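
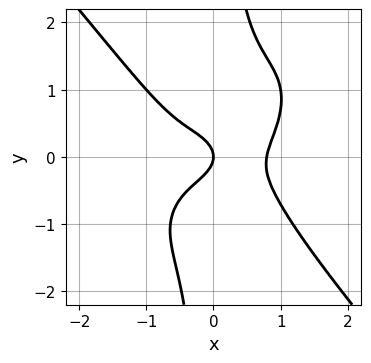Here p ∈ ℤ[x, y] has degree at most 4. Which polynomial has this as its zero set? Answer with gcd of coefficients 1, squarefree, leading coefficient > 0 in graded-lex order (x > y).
1. Degree: a generic line meets the curve in up to 4 points, so deg p = 4.
2. From the axis intercepts and sections: it meets the y-axis at y = 0 (among the integer gridlines); it meets the x-axis at x = 0 (among the integer gridlines).
3. Assembling these constraints gives the stated polynomial.

2*x^4 - x^3*y + 2*x*y^3 - 2*y^2 - x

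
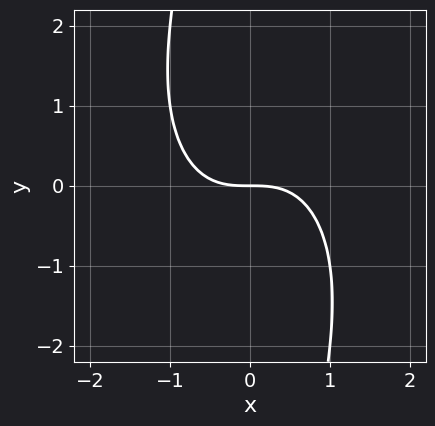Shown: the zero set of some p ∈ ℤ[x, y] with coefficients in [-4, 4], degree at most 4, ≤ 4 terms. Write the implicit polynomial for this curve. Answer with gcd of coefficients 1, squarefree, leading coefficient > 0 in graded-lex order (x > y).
2*x^3 + x*y^2 + 3*y

Degree: no degree-2 curve has this shape, so deg p = 3.
Checking where it meets the axes: it meets the y-axis at y = 0 (among the integer gridlines); one x-axis crossing is at x = 0.
Assembling these constraints gives the stated polynomial.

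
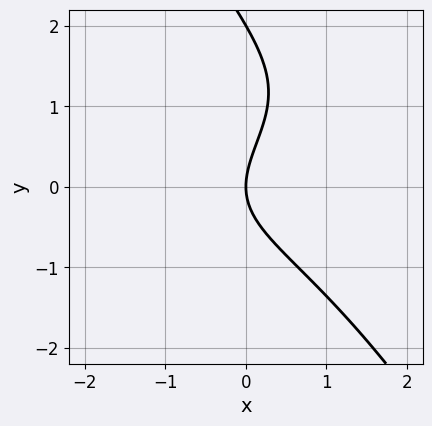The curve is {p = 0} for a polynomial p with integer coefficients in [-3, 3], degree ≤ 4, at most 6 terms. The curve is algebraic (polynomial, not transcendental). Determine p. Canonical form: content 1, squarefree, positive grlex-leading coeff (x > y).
(a) Degree: no degree-2 curve has this shape, so deg p = 3.
(b) From the axis intercepts and sections: the y-axis gridline crossings are at y ∈ {0, 2}; it crosses the x-axis at the gridline x = 0.
(c) Putting this together gives p.

x^2*y - x*y^2 - y^3 + 2*y^2 - 3*x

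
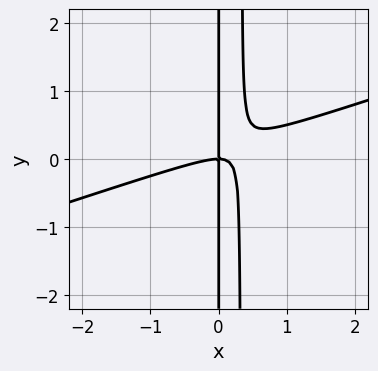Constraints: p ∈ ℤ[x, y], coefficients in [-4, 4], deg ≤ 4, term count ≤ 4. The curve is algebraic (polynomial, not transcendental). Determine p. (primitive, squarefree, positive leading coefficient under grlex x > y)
x^3 - 3*x^2*y + x*y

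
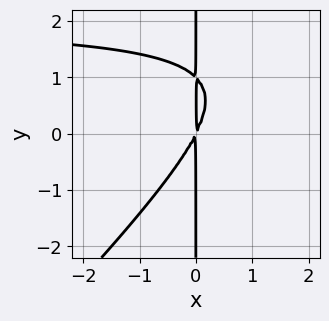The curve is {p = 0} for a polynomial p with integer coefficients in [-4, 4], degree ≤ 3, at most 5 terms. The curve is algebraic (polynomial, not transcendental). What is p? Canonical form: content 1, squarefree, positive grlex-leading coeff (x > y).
x^2*y - x*y^2 - 2*x^2 + x*y

(a) The degree is 3 — no degree-2 curve has this shape.
(b) Against the integer gridlines: every point of the y-axis in the box is on the curve.
(c) Matching integer coefficients to the picture gives p.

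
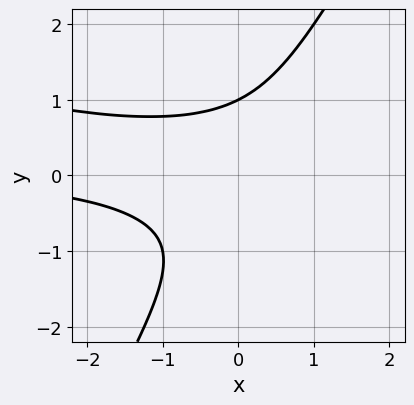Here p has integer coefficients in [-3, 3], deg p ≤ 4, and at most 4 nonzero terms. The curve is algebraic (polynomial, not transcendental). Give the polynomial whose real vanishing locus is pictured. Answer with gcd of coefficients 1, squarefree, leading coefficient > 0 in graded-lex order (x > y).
1. deg p = 3.
2. From the axis intercepts and sections: it meets the y-axis at y = 1 (among the integer gridlines); no x-intercept at any integer in the box.
3. Solving for integer coefficients yields p as stated.

x^2*y + 3*x*y^2 - 2*y^3 + 2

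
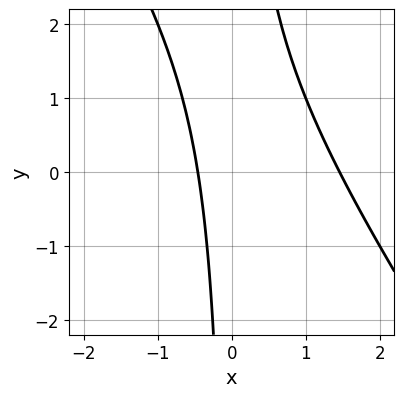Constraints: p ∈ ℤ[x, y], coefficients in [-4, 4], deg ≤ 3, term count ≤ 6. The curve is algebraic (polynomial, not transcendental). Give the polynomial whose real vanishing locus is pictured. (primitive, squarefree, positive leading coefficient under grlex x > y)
1. Degree: the shape is more complex than any degree-1 curve, so deg p = 2.
2. Reading off the gridlines: no y-intercept at any integer in the box.
3. Assembling these constraints gives the stated polynomial.

3*x^2 + 2*x*y - 3*x - 2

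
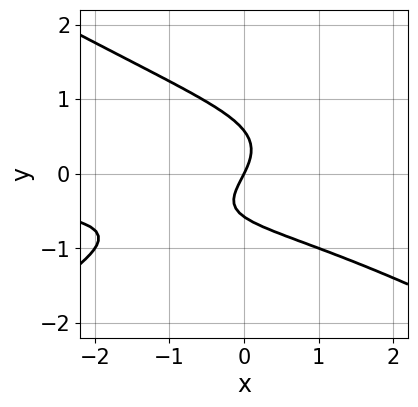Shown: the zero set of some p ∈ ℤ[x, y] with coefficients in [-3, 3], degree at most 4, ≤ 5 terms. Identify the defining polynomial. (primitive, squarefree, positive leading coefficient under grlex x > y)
x^2*y - 3*y^3 - x*y - 2*x + y

1. deg p = 3. No degree-2 curve has this shape.
2. Against the integer gridlines: one y-axis crossing is at y = 0; it meets the x-axis at x = 0 (among the integer gridlines).
3. Matching integer coefficients to the picture gives p.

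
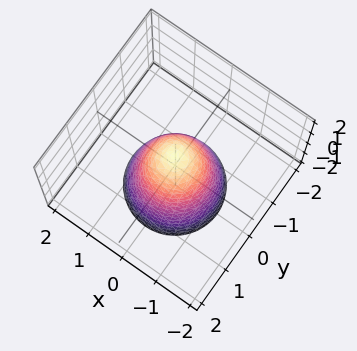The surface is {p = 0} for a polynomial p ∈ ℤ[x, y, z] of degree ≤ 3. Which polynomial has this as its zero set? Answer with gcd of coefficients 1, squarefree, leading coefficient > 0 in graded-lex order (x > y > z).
2*x^2 + 2*y^2 + z - 1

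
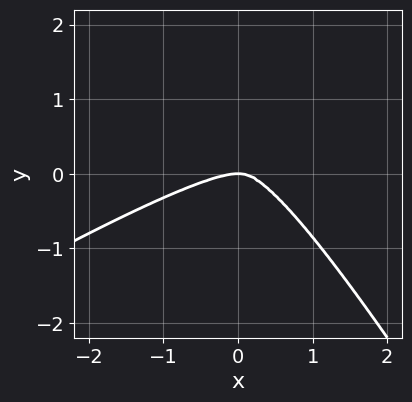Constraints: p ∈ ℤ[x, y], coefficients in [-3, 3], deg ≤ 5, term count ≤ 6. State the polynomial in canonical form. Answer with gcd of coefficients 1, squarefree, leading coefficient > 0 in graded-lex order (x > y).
x^4 - 2*x^3*y + x*y^3 + x^2*y + 2*y^3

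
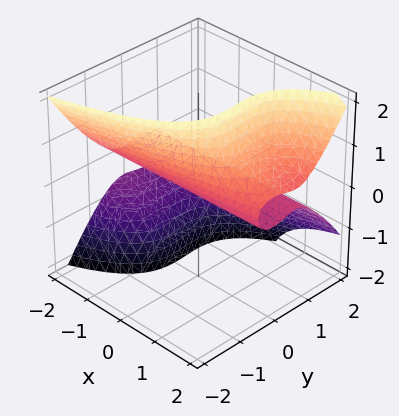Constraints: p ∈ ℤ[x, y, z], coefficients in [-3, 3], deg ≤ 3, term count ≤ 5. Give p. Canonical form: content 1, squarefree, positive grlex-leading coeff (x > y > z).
2*x*z^2 - 2*y^3 + 2*y^2 - 3*z

Degree: no degree-2 surface has this shape, so deg p = 3.
Observable constraints: the y-axis gridline crossings are at y ∈ {0, 1}; one z-axis crossing is at z = 0.
The integer polynomial consistent with all of this is the stated p. Check: (-2, 0, 0) on the x-axis lies on the surface, and p(-2, 0, 0) = 0. ✓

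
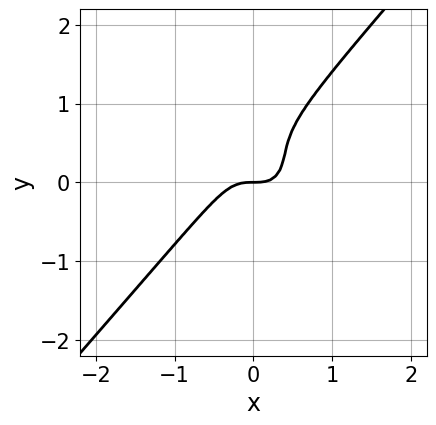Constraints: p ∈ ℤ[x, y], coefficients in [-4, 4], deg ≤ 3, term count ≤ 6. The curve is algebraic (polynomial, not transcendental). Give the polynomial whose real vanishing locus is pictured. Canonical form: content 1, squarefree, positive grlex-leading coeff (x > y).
3*x^3 - 2*y^3 + 2*y^2 - y

(a) Degree: a generic line meets the curve in up to 3 points, so deg p = 3.
(b) From the visible intercepts: one x-axis crossing is at x = 0; one y-axis crossing is at y = 0.
(c) Together with the visible shape, these determine p as stated.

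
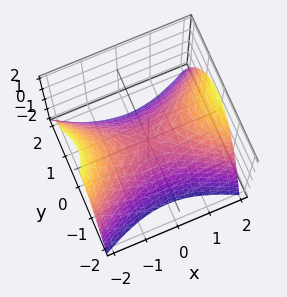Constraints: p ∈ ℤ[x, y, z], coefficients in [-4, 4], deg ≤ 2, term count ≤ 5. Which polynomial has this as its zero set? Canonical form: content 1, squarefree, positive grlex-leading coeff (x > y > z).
x^2 - 2*y^2 - 2*z

The degree is 2 — a hyperbolic paraboloid; a quadric.
Symmetries: it's symmetric under y → −y, forcing even powers of y; mirror symmetry x ↦ −x ⇒ only even powers of x.
Against the integer gridlines: it crosses the x-axis at the gridline x = 0; one y-axis crossing is at y = 0.
These observations pin down the coefficients.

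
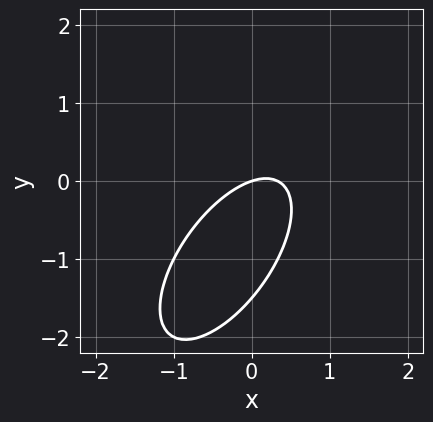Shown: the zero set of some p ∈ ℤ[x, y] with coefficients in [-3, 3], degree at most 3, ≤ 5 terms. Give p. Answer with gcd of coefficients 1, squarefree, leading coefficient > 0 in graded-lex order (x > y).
3*x^2 - 3*x*y + 2*y^2 - x + 3*y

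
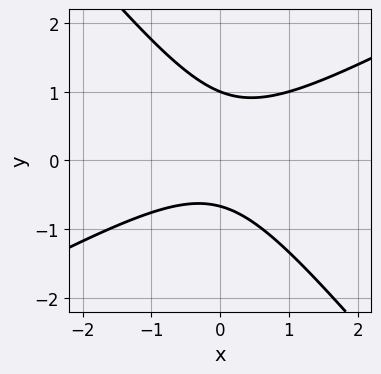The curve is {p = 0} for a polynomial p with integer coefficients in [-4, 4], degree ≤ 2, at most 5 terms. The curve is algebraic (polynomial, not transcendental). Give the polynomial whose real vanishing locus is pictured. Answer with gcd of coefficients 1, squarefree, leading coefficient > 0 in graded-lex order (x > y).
2*x^2 - 2*x*y - 3*y^2 + y + 2

1. deg p = 2. The shape is more complex than any degree-1 curve.
2. From the axis intercepts and sections: it meets the y-axis at y = 1 (among the integer gridlines); the curve avoids every integer x-axis point in the box.
3. Assembling these constraints gives the stated polynomial.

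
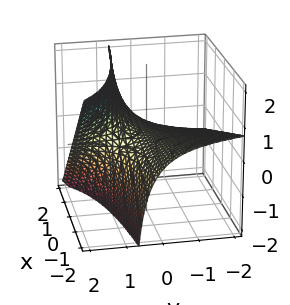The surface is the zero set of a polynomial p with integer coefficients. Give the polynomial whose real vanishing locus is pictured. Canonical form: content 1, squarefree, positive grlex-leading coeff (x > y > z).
x*y + 2*y*z - 2*z

Degree: a generic line meets the surface in up to 2 points, so deg p = 2.
Reading off the gridlines: the visible y-axis segment lies entirely on the surface; it meets the z-axis at z = 0 (among the integer gridlines); the visible x-axis segment lies entirely on the surface.
The integer polynomial consistent with all of this is the stated p.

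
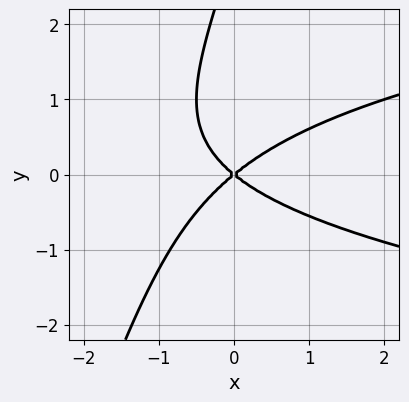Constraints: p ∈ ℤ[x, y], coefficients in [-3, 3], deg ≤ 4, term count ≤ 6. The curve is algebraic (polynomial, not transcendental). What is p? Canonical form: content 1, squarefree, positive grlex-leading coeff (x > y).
3*x*y^2 - y^3 - 2*x^2 + 3*y^2

The degree is 3 — a generic line meets the curve in up to 3 points.
From the axis intercepts and sections: one x-axis crossing is at x = 0; it crosses the y-axis at the gridline y = 0.
Together with the visible shape, these determine p as stated.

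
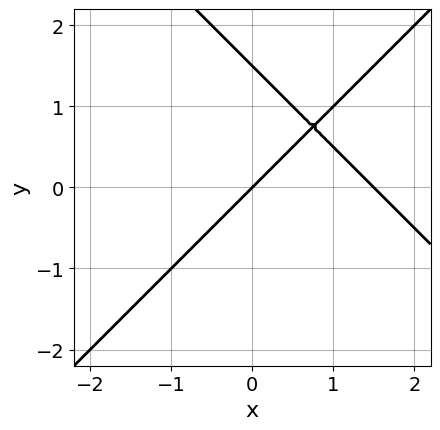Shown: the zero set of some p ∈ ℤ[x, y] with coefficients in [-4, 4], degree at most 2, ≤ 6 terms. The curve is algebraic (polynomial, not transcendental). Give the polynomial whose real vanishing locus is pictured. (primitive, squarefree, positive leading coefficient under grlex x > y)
2*x^2 - 2*y^2 - 3*x + 3*y

1. Degree: no degree-1 curve has this shape, so deg p = 2.
2. From the axis intercepts and sections: it meets the y-axis at y = 0 (among the integer gridlines); it crosses the x-axis at the gridline x = 0.
3. Together with the visible shape, these determine p as stated.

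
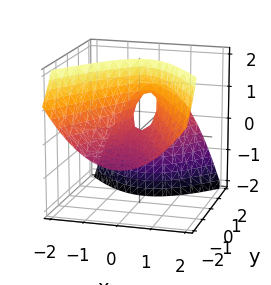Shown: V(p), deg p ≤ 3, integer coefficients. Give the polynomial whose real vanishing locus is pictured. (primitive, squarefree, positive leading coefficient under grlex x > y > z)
3*x^2 - y^2 + 3*y*z - 2*z

Degree: no degree-1 surface has this shape, so deg p = 2.
From the visible intercepts: it crosses the y-axis at the gridline y = 0; it meets the z-axis at z = 0 (among the integer gridlines).
These observations pin down the coefficients.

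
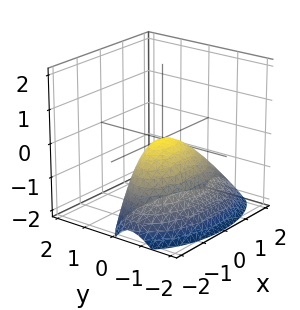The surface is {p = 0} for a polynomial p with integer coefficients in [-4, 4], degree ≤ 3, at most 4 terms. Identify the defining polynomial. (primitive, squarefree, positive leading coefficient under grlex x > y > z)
x^2 + 3*y^2 - 2*y*z + 2*z

1. Degree: no degree-1 surface has this shape, so deg p = 2.
2. Reading off the gridlines: one z-axis crossing is at z = 0; one x-axis crossing is at x = 0; one y-axis crossing is at y = 0.
3. Matching integer coefficients to the picture gives p.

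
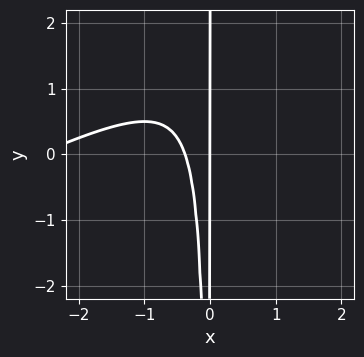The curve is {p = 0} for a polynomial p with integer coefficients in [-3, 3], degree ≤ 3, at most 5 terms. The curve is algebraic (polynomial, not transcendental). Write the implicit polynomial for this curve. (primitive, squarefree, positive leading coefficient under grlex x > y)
1. Degree: the shape is more complex than any degree-2 curve, so deg p = 3.
2. Checking where it meets the axes: every point of the y-axis in the box is on the curve; it crosses the x-axis at the gridline x = 0.
3. Assembling these constraints gives the stated polynomial.

x^3 - 2*x^2*y + 3*x^2 + x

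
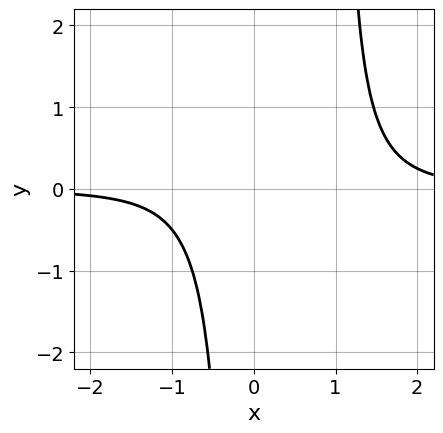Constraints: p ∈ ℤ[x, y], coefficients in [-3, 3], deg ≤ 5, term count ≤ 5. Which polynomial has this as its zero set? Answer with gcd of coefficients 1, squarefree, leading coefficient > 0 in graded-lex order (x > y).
x^3*y - x^2*y - 1

1. Degree: a generic line meets the curve in up to 4 points, so deg p = 4.
2. Against the integer gridlines: it misses every integer gridline on the y-axis; it misses every integer gridline on the x-axis.
3. The integer polynomial consistent with all of this is the stated p.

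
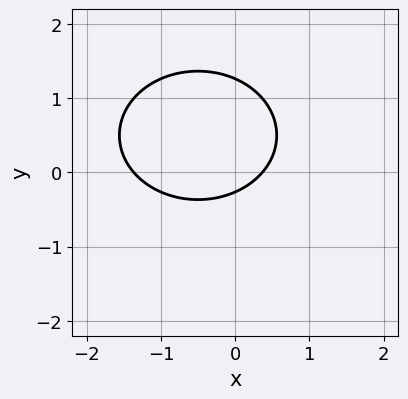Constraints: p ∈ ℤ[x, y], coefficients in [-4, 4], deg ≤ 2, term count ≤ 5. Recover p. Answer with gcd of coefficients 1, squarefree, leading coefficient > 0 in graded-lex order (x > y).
(a) Degree: a generic line meets the curve in up to 2 points, so deg p = 2.
(b) Matching integer coefficients to the picture gives p.

2*x^2 + 3*y^2 + 2*x - 3*y - 1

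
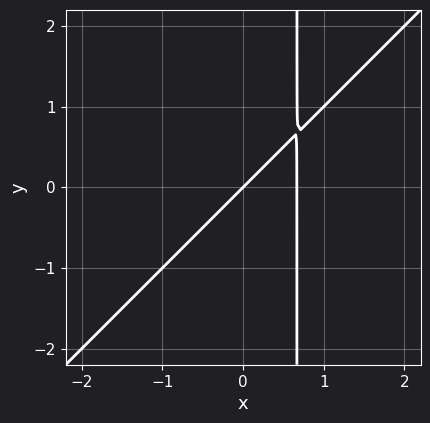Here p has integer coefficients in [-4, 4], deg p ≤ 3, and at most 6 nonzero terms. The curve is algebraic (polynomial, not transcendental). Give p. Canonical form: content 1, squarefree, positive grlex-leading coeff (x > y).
Degree: the shape is more complex than any degree-1 curve, so deg p = 2.
Against the integer gridlines: it meets the x-axis at x = 0 (among the integer gridlines); it crosses the y-axis at the gridline y = 0.
Solving for integer coefficients yields p as stated.

3*x^2 - 3*x*y - 2*x + 2*y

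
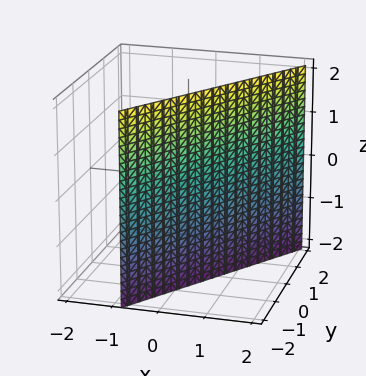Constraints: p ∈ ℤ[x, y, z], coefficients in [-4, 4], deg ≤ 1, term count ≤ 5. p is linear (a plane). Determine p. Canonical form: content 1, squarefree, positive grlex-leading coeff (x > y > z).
3*x - 2*y - 2

(a) deg p = 1. The surface is flat (a plane).
(b) From the visible intercepts: the surface avoids every integer z-axis point in the box; one y-axis crossing is at y = -1.
(c) Assembling these constraints gives the stated polynomial.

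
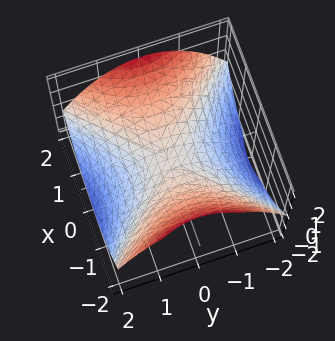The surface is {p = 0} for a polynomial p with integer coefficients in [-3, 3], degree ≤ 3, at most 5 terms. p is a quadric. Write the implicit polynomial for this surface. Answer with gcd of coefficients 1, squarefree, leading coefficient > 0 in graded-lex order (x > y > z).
(a) Degree: a saddle surface; a quadric, so deg p = 2.
(b) Symmetries: the x ↦ −x reflection is a symmetry, so x appears only in even powers; mirror symmetry y ↦ −y ⇒ only even powers of y.
(c) Checking where it meets the axes: it crosses the x-axis at the gridline x = 0; one y-axis crossing is at y = 0; one z-axis crossing is at z = 0.
(d) Together with the visible shape, these determine p as stated.

x^2 - y^2 - 2*z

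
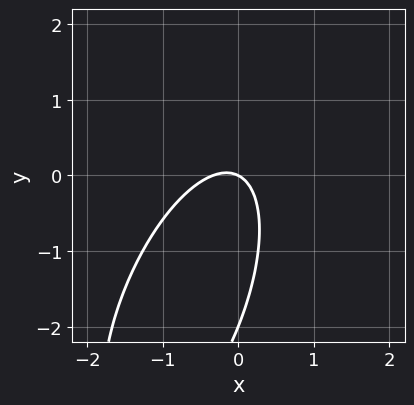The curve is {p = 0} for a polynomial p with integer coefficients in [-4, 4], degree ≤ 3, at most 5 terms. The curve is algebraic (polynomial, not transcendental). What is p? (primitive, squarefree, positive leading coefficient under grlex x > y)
1. Degree: no degree-1 curve has this shape, so deg p = 2.
2. Against the integer gridlines: it meets the x-axis at x = 0 (among the integer gridlines); the y-axis gridline crossings are at y ∈ {-2, 0}.
3. These observations pin down the coefficients.

3*x^2 - 2*x*y + y^2 + x + 2*y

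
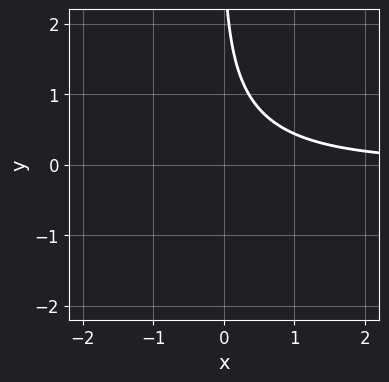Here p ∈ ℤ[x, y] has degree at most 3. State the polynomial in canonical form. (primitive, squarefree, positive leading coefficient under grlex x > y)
1. deg p = 3. The shape is more complex than any degree-2 curve.
2. Against the integer gridlines: no y-intercept at any integer in the box; the curve avoids every integer x-axis point in the box.
3. Assembling these constraints gives the stated polynomial.

2*x^2*y + 2*x*y^2 + 3*x*y + y - 3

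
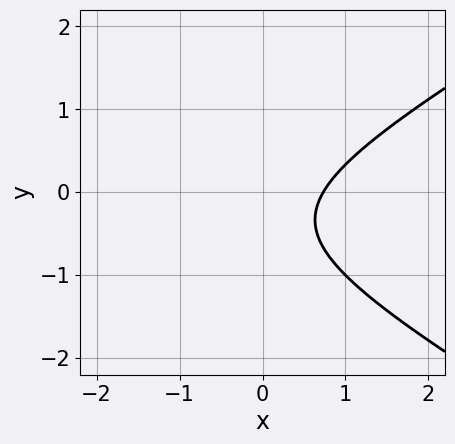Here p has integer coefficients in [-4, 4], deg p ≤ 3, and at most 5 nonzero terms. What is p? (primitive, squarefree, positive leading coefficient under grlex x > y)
x^2 - 3*y^2 + 2*x - 2*y - 2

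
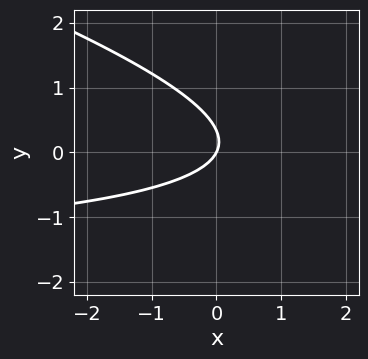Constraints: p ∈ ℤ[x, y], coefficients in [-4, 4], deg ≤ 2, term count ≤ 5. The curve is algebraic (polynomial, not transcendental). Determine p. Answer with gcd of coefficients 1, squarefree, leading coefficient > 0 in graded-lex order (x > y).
(a) deg p = 2. A generic line meets the curve in up to 2 points.
(b) Checking where it meets the axes: it meets the y-axis at y = 0 (among the integer gridlines); it crosses the x-axis at the gridline x = 0.
(c) Solving for integer coefficients yields p as stated.

x*y + 3*y^2 + 2*x - y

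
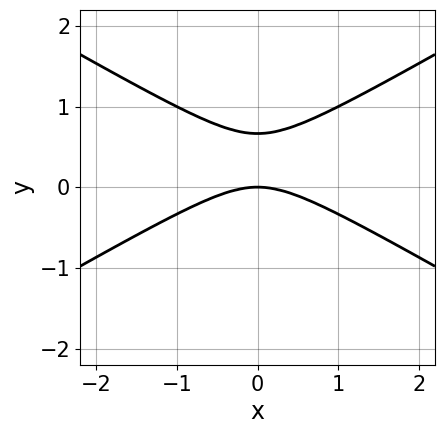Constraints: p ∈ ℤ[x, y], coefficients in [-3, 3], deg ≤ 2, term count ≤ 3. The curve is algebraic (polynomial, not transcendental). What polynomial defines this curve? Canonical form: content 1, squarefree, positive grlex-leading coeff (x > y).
x^2 - 3*y^2 + 2*y

1. deg p = 2.
2. Symmetries: it's symmetric under x → −x, forcing even powers of x.
3. From the visible intercepts: it crosses the x-axis at the gridline x = 0; it meets the y-axis at y = 0 (among the integer gridlines).
4. Together with the visible shape, these determine p as stated.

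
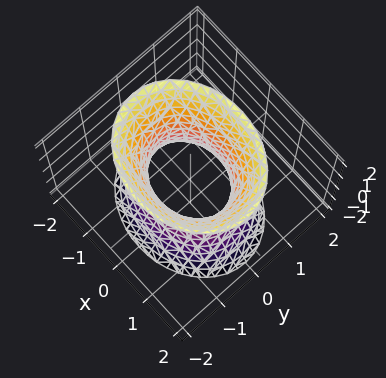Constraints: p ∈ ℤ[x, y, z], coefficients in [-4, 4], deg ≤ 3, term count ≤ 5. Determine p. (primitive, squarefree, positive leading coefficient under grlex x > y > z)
2*x^2 + 3*y^2 - z^2 - 2

1. Degree: an hourglass — one-sheet hyperboloid; a quadric, so deg p = 2.
2. Symmetries: it's symmetric under y → −y, forcing even powers of y; mirror symmetry z ↦ −z ⇒ only even powers of z; mirror symmetry x ↦ −x ⇒ only even powers of x.
3. Checking where it meets the axes: it misses every integer gridline on the z-axis; the x-axis gridline crossings are at x ∈ {-1, 1}.
4. Assembling these constraints gives the stated polynomial.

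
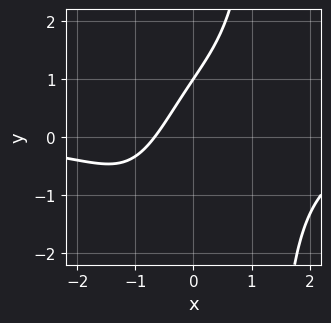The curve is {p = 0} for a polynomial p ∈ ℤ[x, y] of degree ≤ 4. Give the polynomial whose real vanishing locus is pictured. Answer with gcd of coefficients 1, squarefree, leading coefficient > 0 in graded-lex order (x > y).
x^3*y + 3*x - 2*y + 2

deg p = 4.
Observable constraints: one y-axis crossing is at y = 1.
These observations pin down the coefficients.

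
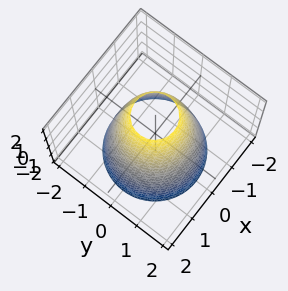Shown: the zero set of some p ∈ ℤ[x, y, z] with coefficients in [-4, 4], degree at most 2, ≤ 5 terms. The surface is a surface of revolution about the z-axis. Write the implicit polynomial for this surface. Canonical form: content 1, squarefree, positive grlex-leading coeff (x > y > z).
2*x^2 + 2*y^2 + z - 3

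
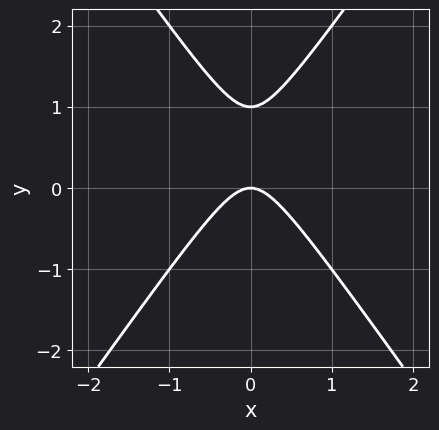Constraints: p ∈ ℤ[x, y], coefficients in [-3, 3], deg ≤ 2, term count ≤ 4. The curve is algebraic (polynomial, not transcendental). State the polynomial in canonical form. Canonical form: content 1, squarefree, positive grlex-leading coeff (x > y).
2*x^2 - y^2 + y

deg p = 2. No degree-1 curve has this shape.
Symmetries: it's symmetric under x → −x, forcing even powers of x.
From the axis intercepts and sections: it meets the x-axis at x = 0 (among the integer gridlines); among the integer gridlines, it crosses the y-axis at y ∈ {0, 1}.
The integer polynomial consistent with all of this is the stated p.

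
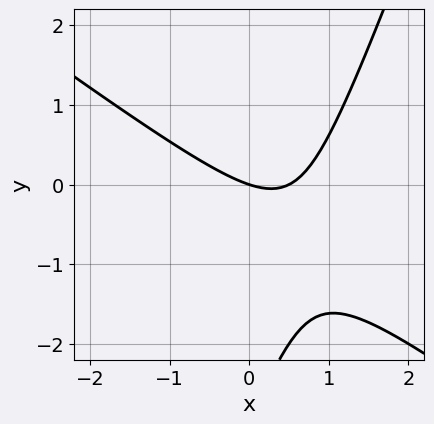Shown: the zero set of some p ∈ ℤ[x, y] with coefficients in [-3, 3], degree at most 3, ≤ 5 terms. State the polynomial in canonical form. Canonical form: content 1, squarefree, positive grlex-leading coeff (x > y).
2*x^2 + 2*x*y - y^2 - x - 3*y

deg p = 2.
Observable constraints: it crosses the y-axis at the gridline y = 0; it meets the x-axis at x = 0 (among the integer gridlines).
Solving for integer coefficients yields p as stated.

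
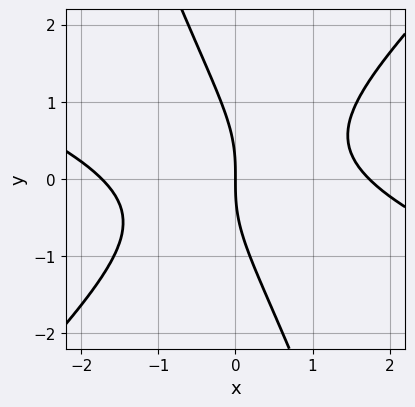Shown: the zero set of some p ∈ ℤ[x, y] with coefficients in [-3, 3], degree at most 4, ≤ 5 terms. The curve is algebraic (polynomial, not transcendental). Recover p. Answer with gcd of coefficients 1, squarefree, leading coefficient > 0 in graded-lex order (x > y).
First, deg p = 3. The shape is more complex than any degree-2 curve.
Next, from the axis intercepts and sections: one x-axis crossing is at x = 0; it meets the y-axis at y = 0 (among the integer gridlines).
Finally, together with the visible shape, these determine p as stated.

x^3 + 2*x^2*y - 2*x*y^2 - y^3 - 3*x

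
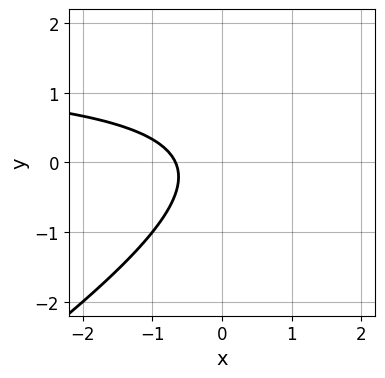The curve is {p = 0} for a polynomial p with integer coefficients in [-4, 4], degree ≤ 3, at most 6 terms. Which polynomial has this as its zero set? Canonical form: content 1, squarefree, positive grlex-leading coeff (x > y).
2*x*y - 3*y^2 - 3*x - 2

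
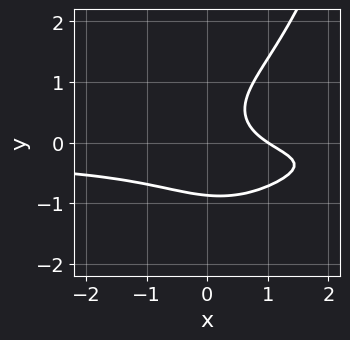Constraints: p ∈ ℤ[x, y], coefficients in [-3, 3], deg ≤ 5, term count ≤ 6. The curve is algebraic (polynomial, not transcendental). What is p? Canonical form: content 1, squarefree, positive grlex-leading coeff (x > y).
2*x^2*y^2 - 3*y^3 + 3*x*y + 2*x - 2

1. Degree: the shape is more complex than any degree-3 curve, so deg p = 4.
2. Observable constraints: it meets the x-axis at x = 1 (among the integer gridlines).
3. Assembling these constraints gives the stated polynomial.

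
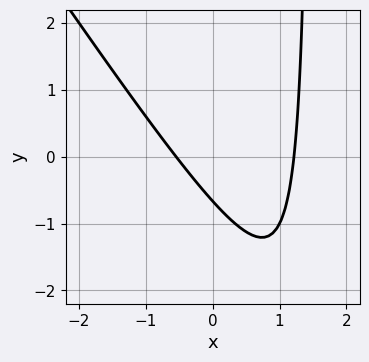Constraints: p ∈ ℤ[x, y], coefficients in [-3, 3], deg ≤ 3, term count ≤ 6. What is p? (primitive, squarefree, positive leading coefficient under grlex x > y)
3*x^2 + 2*x*y - 2*x - 3*y - 2

(a) The degree is 2 — the shape is more complex than any degree-1 curve.
(b) Matching integer coefficients to the picture gives p.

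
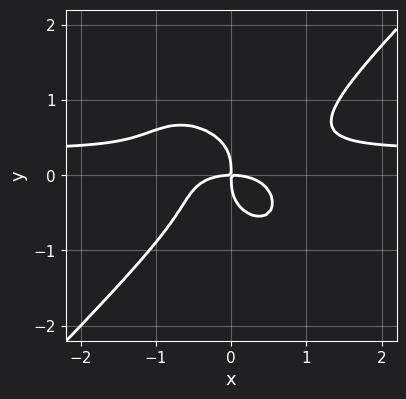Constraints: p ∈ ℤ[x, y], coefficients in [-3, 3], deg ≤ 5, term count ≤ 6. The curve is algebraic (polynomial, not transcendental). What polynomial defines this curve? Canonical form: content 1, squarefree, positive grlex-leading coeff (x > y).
3*x^3*y - 3*y^4 - x^3 - 2*x*y

First, degree: a generic line meets the curve in up to 4 points, so deg p = 4.
Next, from the visible intercepts: it meets the x-axis at x = 0 (among the integer gridlines); one y-axis crossing is at y = 0.
Finally, assembling these constraints gives the stated polynomial.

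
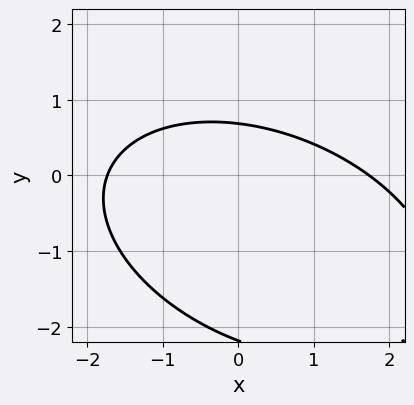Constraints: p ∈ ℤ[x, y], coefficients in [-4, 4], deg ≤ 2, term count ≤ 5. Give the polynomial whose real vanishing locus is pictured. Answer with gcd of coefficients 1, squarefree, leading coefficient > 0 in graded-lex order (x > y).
x^2 + x*y + 2*y^2 + 3*y - 3

1. deg p = 2.
2. Matching integer coefficients to the picture gives p.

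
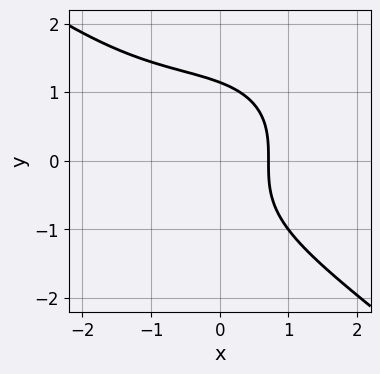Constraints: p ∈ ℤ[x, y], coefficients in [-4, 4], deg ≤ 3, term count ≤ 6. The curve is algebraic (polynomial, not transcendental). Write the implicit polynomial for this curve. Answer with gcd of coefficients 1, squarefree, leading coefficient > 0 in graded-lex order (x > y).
x^3 + 2*y^3 + x^2 + 3*x - 3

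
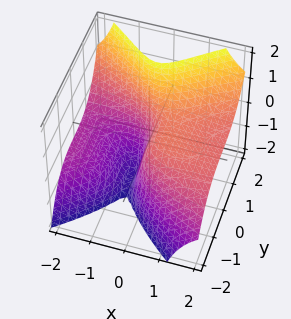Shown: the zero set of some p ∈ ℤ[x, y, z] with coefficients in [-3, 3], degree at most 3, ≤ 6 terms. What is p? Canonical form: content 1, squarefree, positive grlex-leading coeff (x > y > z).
(a) The degree is 3 — the shape is more complex than any degree-2 surface.
(b) From the visible intercepts: one y-axis crossing is at y = 0; it crosses the z-axis at the gridline z = 0.
(c) Solving for integer coefficients yields p as stated.

3*x^2*z - 2*y^3 + 2*x*z - 3*x + z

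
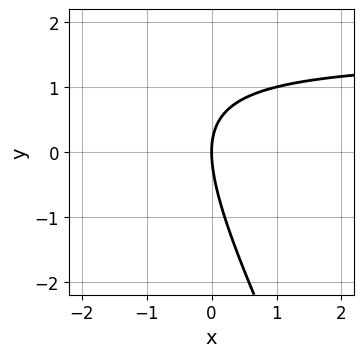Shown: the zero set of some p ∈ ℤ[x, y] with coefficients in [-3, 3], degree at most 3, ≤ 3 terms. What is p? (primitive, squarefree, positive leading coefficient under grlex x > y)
2*x*y + y^2 - 3*x

(a) deg p = 2. No degree-1 curve has this shape.
(b) From the visible intercepts: it crosses the y-axis at the gridline y = 0; it meets the x-axis at x = 0 (among the integer gridlines).
(c) Matching integer coefficients to the picture gives p.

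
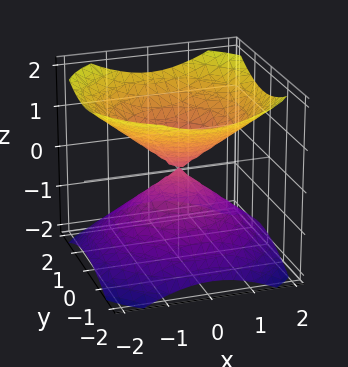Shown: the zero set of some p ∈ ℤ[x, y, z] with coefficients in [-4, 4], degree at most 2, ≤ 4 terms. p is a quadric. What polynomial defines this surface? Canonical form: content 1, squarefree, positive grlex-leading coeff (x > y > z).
2*x^2 + 2*y^2 - 3*z^2

I count 2 distinct pieces. Treating them together as one polynomial.
The degree is 2 — a double cone through the origin; a quadric.
Symmetries: rotational symmetry about the z-axis ⇒ p depends on x, y only through x² + y²; mirror symmetry z ↦ −z ⇒ only even powers of z.
Against the integer gridlines: a circular section at z = 1 has radius between 1 and 2; it crosses the z-axis at the gridline z = 0; it meets the y-axis at y = 0 (among the integer gridlines).
These observations pin down the coefficients.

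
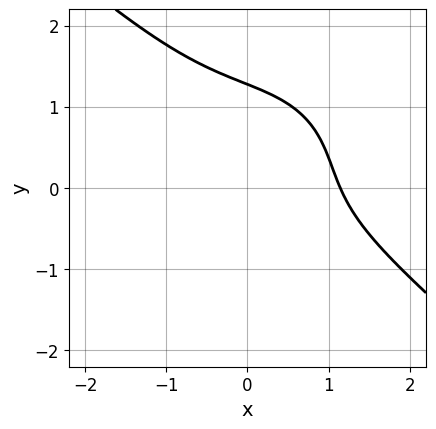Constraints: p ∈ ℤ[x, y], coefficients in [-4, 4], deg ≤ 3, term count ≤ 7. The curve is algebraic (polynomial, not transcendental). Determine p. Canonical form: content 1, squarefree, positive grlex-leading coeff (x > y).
2*x^3 + 3*y^3 + 3*x*y - 2*y^2 - 3

1. Degree: no degree-2 curve has this shape, so deg p = 3.
2. The integer polynomial consistent with all of this is the stated p.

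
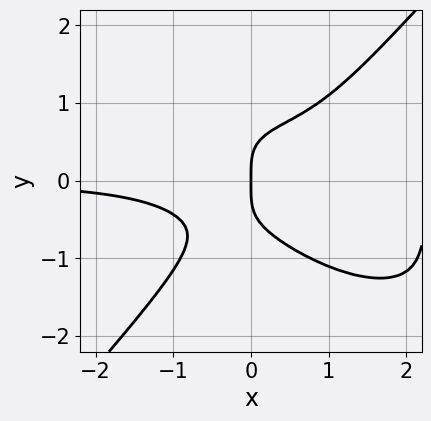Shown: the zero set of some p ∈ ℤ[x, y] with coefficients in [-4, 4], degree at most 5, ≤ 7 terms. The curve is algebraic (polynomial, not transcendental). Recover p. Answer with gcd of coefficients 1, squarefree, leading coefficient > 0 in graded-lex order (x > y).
(a) The degree is 4 — the shape is more complex than any degree-3 curve.
(b) From the visible intercepts: it crosses the x-axis at the gridline x = 0; one y-axis crossing is at y = 0.
(c) Together with the visible shape, these determine p as stated.

2*x^3*y + 2*x^2*y^2 - 3*y^4 - 2*x^2*y + 2*x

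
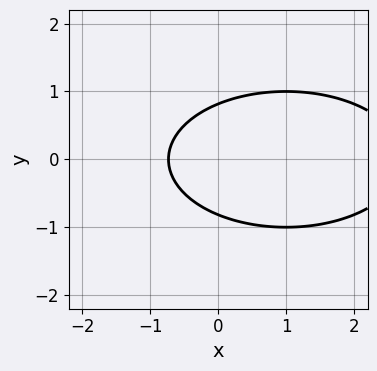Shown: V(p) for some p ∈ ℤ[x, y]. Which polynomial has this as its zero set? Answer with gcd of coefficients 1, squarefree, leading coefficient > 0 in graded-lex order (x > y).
x^2 + 3*y^2 - 2*x - 2

1. deg p = 2. A generic line meets the curve in up to 2 points.
2. Symmetries: mirror symmetry y ↦ −y ⇒ only even powers of y.
3. Together with the visible shape, these determine p as stated.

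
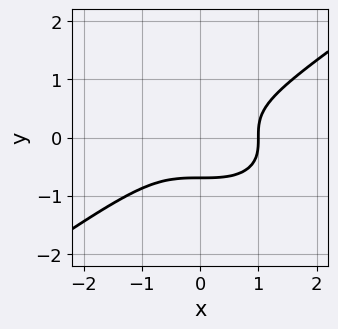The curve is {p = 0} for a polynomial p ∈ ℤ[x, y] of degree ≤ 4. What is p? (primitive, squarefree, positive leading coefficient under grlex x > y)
First, the degree is 3 — the shape is more complex than any degree-2 curve.
Next, from the visible intercepts: it meets the x-axis at x = 1 (among the integer gridlines).
Finally, fitting integer coefficients to these (and the overall shape) gives p.

x^3 - 3*y^3 - 1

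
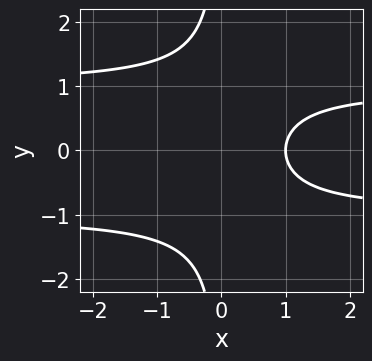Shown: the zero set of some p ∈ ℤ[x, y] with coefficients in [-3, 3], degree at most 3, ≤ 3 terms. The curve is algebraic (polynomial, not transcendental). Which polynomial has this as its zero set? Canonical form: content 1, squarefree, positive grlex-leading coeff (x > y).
x*y^2 - x + 1

1. The degree is 3 — no degree-2 curve has this shape.
2. Symmetries: the y ↦ −y reflection is a symmetry, so y appears only in even powers.
3. Reading off the gridlines: it misses every integer gridline on the y-axis; one x-axis crossing is at x = 1.
4. These observations pin down the coefficients.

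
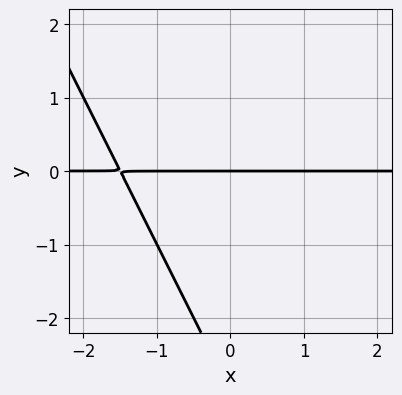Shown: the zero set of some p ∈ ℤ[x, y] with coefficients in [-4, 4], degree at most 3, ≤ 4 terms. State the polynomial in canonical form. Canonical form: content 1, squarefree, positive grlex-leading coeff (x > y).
First, deg p = 2. A generic line meets the curve in up to 2 points.
Then, from the axis intercepts and sections: the visible x-axis segment lies entirely on the curve; it meets the y-axis at y = 0 (among the integer gridlines).
Finally, solving for integer coefficients yields p as stated.

2*x*y + y^2 + 3*y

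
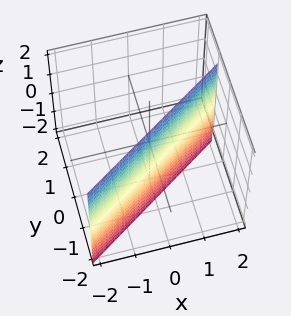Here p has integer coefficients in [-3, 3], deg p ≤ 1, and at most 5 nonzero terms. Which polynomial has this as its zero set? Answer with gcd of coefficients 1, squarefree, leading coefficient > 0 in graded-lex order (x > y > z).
1. Degree: the surface is flat (a plane), so deg p = 1.
2. Reading off the gridlines: one x-axis crossing is at x = 1; no z-intercept at any integer in the box.
3. Putting this together gives p.

2*x - 3*y - 2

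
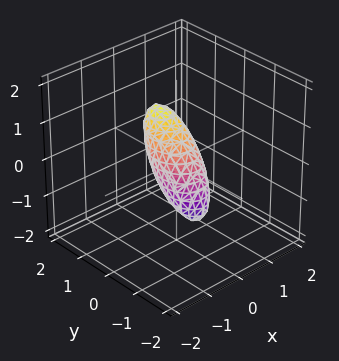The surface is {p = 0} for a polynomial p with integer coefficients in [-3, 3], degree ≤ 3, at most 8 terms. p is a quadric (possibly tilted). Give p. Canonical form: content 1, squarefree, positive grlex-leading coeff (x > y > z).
3*x^2 - x*z + 2*y^2 - 3*y*z + 2*z^2 - 1

(a) deg p = 2. A generic line meets the surface in up to 2 points.
(b) Solving for integer coefficients yields p as stated.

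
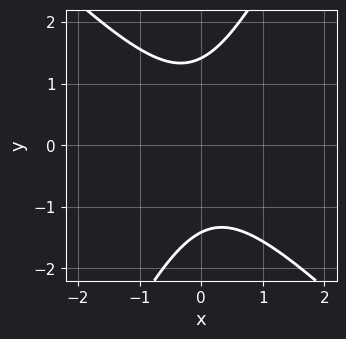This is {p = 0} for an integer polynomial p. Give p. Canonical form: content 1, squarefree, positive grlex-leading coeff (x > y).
2*x^2 + x*y - y^2 + 2

(a) The degree is 2 — no degree-1 curve has this shape.
(b) Reading off the gridlines: no x-intercept at any integer in the box.
(c) The integer polynomial consistent with all of this is the stated p.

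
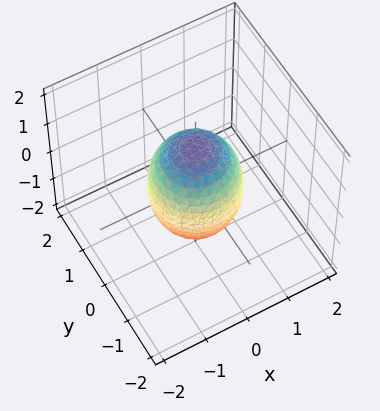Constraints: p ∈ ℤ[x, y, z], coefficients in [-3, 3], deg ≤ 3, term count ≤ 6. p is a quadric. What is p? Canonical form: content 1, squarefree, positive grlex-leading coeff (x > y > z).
2*x^2 + 2*y^2 + z^2 - 2

First, degree: a closed, bounded, convex surface; a quadric, so deg p = 2.
Next, symmetries: it's symmetric under z → −z, forcing even powers of z; the z-axis is an axis of rotation, so x and y enter only as x² + y².
Then, observable constraints: the y-axis gridline crossings are at y ∈ {-1, 1}; among the integer gridlines, it crosses the x-axis at x ∈ {-1, 1}; a circular section at z = 1 has radius between 0 and 1.
Finally, fitting integer coefficients to these (and the overall shape) gives p.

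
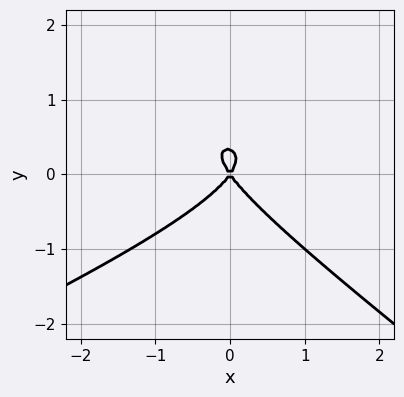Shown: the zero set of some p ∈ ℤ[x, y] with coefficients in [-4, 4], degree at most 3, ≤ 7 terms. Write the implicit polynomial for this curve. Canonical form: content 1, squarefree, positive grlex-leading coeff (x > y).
1. Degree: no degree-2 curve has this shape, so deg p = 3.
2. From the axis intercepts and sections: one y-axis crossing is at y = 0; it meets the x-axis at x = 0 (among the integer gridlines).
3. Fitting integer coefficients to these (and the overall shape) gives p.

x^2*y - x*y^2 - 3*y^3 - 2*x^2 + y^2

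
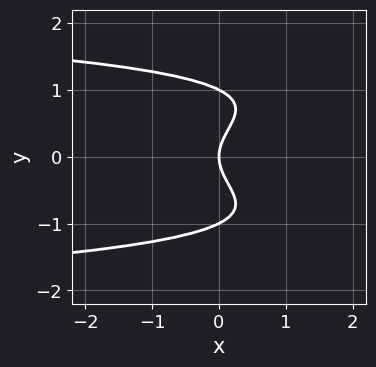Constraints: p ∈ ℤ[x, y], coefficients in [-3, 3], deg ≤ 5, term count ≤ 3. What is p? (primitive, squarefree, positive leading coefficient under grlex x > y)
1. The degree is 4 — a generic line meets the curve in up to 4 points.
2. Symmetries: the y ↦ −y reflection is a symmetry, so y appears only in even powers.
3. Reading off the gridlines: it crosses the x-axis at the gridline x = 0; the y-axis gridline crossings are at y ∈ {-1, 0, 1}.
4. Fitting integer coefficients to these (and the overall shape) gives p.

y^4 - y^2 + x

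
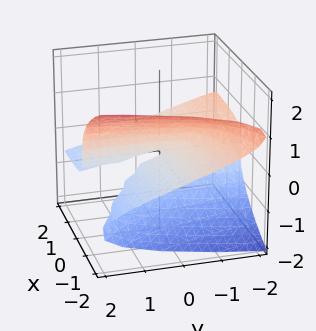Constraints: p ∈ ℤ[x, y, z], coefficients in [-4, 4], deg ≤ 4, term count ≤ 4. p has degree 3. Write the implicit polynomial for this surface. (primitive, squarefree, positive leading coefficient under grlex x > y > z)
2*z^3 + x*y + 3*x*z

Degree: a generic line meets the surface in up to 3 points, so deg p = 3.
Observable constraints: the visible x-axis segment lies entirely on the surface; it meets the z-axis at z = 0 (among the integer gridlines); the visible y-axis segment lies entirely on the surface.
Putting this together gives p.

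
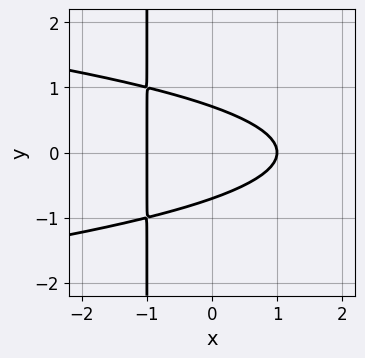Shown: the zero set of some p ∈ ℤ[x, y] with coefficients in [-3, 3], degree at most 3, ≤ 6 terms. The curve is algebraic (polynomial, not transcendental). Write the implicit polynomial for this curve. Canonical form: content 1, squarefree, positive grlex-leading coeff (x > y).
2*x*y^2 + x^2 + 2*y^2 - 1

1. Degree: no degree-2 curve has this shape, so deg p = 3.
2. Symmetries: mirror symmetry y ↦ −y ⇒ only even powers of y.
3. From the visible intercepts: among the integer gridlines, it crosses the x-axis at x ∈ {-1, 1}.
4. Fitting integer coefficients to these (and the overall shape) gives p.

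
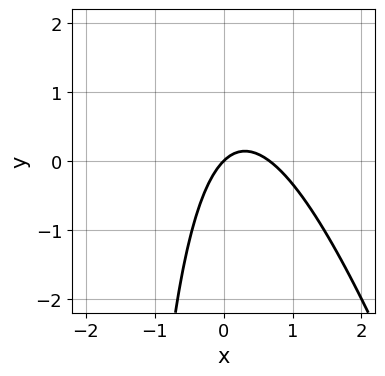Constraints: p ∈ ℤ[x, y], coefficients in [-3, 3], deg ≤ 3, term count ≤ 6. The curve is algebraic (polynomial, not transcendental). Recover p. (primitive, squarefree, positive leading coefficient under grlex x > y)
First, degree: a generic line meets the curve in up to 2 points, so deg p = 2.
Then, reading off the gridlines: it meets the x-axis at x = 0 (among the integer gridlines); it meets the y-axis at y = 0 (among the integer gridlines).
Finally, assembling these constraints gives the stated polynomial.

3*x^2 + x*y - 2*x + 2*y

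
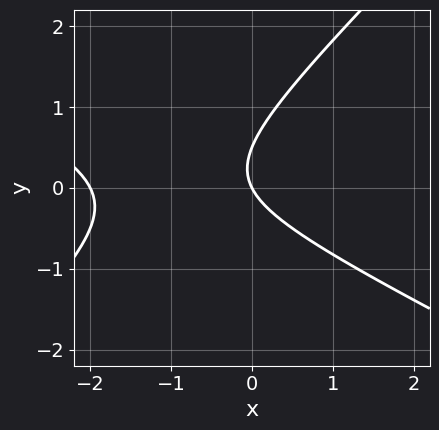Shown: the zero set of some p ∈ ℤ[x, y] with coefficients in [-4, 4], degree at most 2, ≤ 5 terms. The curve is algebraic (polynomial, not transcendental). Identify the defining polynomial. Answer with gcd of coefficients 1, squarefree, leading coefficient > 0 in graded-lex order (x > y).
x^2 + x*y - 2*y^2 + 2*x + y

deg p = 2. No degree-1 curve has this shape.
From the axis intercepts and sections: one y-axis crossing is at y = 0; among the integer gridlines, it crosses the x-axis at x ∈ {-2, 0}.
Fitting integer coefficients to these (and the overall shape) gives p.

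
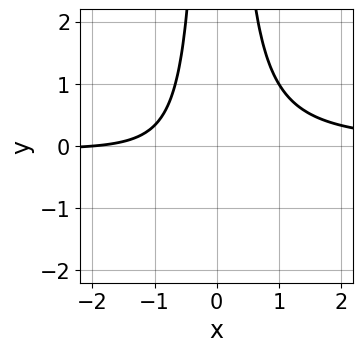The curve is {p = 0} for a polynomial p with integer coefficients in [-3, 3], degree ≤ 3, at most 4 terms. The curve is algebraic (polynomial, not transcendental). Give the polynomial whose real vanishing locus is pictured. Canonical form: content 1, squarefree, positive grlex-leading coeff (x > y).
The degree is 3 — no degree-2 curve has this shape.
Against the integer gridlines: one x-axis crossing is at x = -2; it misses every integer gridline on the y-axis.
Together with the visible shape, these determine p as stated.

3*x^2*y - x - 2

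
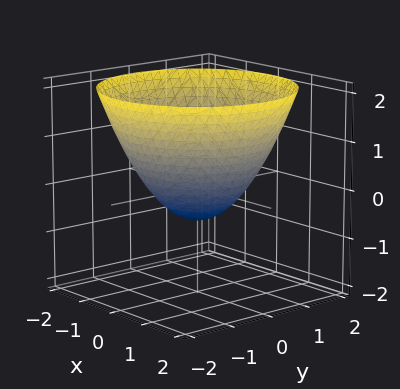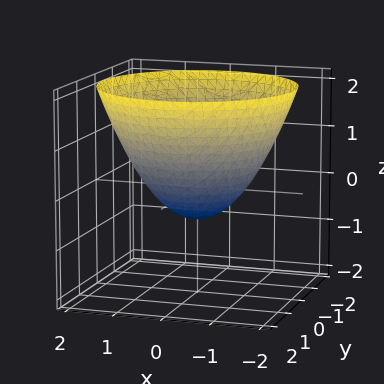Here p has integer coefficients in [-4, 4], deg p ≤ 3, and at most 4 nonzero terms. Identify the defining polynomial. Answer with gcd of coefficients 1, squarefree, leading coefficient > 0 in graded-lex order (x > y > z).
2*x^2 + 2*y^2 - 3*z - 2

deg p = 2. No degree-1 surface has this shape.
Symmetries: rotational symmetry about the z-axis ⇒ p depends on x, y only through x² + y².
Checking where it meets the axes: among the integer gridlines, it crosses the y-axis at y ∈ {-1, 1}; a circular section at z = 0 has radius exactly 1; among the integer gridlines, it crosses the x-axis at x ∈ {-1, 1}.
The integer polynomial consistent with all of this is the stated p.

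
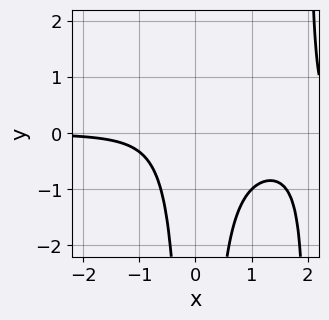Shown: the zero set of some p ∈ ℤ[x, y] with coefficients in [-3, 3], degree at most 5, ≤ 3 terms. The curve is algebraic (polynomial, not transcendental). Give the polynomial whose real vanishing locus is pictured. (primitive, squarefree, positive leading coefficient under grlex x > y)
x^3*y - 2*x^2*y - 1

First, degree: a generic line meets the curve in up to 4 points, so deg p = 4.
Then, from the axis intercepts and sections: the curve avoids every integer y-axis point in the box; it misses every integer gridline on the x-axis.
Finally, fitting integer coefficients to these (and the overall shape) gives p.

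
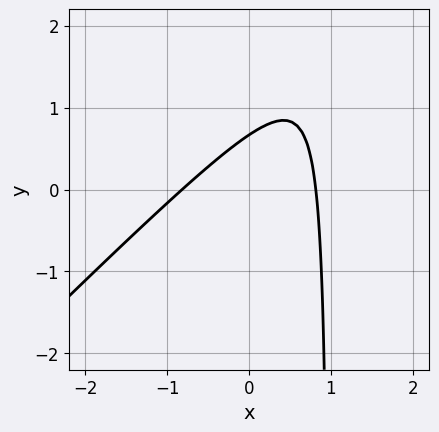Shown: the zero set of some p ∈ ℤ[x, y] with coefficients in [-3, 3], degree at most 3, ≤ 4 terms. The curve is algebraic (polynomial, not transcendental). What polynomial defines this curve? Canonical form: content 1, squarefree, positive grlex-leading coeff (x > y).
3*x^2 - 3*x*y + 3*y - 2

1. deg p = 2.
2. Putting this together gives p.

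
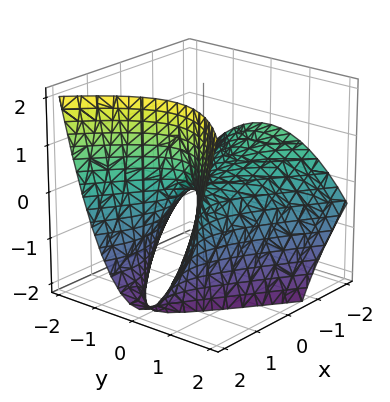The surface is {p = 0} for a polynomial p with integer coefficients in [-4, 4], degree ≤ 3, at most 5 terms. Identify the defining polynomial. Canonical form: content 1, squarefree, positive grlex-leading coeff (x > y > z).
x^2 + 2*x*z - 2*y^2 - 2*z

(a) deg p = 2.
(b) Against the integer gridlines: one y-axis crossing is at y = 0; one z-axis crossing is at z = 0.
(c) Putting this together gives p.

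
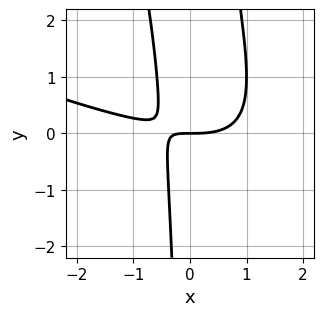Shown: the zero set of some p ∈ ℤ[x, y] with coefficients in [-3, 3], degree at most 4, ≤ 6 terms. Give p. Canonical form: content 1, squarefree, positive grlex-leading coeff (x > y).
Degree: no degree-2 curve has this shape, so deg p = 3.
Against the integer gridlines: it meets the x-axis at x = 0 (among the integer gridlines); one y-axis crossing is at y = 0.
Fitting integer coefficients to these (and the overall shape) gives p.

x^3 + 3*x^2*y + x*y^2 - 3*x*y - 2*y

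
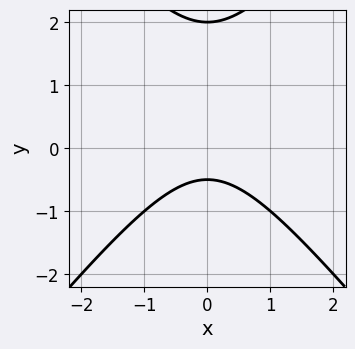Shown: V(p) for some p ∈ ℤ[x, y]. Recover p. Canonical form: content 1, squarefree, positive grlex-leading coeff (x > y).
(a) deg p = 2. The shape is more complex than any degree-1 curve.
(b) Symmetries: it's symmetric under x → −x, forcing even powers of x.
(c) From the visible intercepts: no x-intercept at any integer in the box; it crosses the y-axis at the gridline y = 2.
(d) Fitting integer coefficients to these (and the overall shape) gives p.

3*x^2 - 2*y^2 + 3*y + 2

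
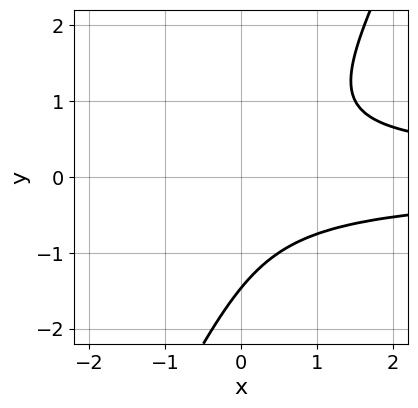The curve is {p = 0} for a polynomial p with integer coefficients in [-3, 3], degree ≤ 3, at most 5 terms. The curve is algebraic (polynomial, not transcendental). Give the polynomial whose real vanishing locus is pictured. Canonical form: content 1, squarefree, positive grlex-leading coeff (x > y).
(a) The degree is 3 — the shape is more complex than any degree-2 curve.
(b) Observable constraints: the curve avoids every integer x-axis point in the box.
(c) Solving for integer coefficients yields p as stated.

2*x*y^2 - y^3 - y^2 - 1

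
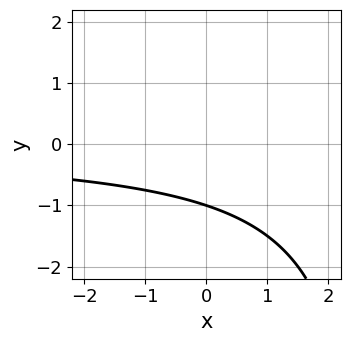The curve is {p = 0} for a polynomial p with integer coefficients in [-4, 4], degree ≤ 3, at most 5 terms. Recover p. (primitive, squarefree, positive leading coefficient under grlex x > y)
x*y - 3*y - 3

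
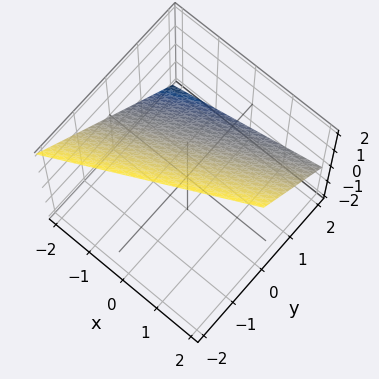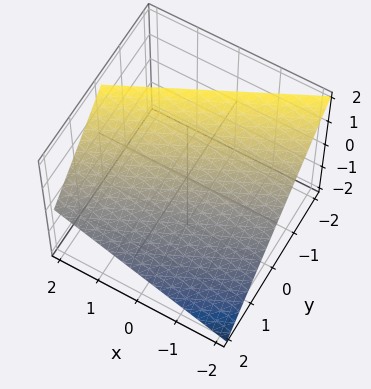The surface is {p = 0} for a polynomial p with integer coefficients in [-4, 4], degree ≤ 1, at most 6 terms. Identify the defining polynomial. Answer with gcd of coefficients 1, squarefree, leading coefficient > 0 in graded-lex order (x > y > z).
(a) The degree is 1 — every cross-section is a straight line — this is a plane.
(b) Checking where it meets the axes: one y-axis crossing is at y = 1; it crosses the x-axis at the gridline x = -2; it crosses the z-axis at the gridline z = 1.
(c) These observations pin down the coefficients.

x - 2*y - 2*z + 2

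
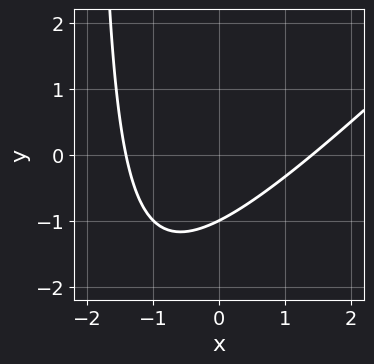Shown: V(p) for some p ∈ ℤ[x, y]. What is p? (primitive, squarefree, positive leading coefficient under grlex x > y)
1. deg p = 2.
2. From the visible intercepts: it crosses the y-axis at the gridline y = -1.
3. The integer polynomial consistent with all of this is the stated p.

x^2 - x*y - 2*y - 2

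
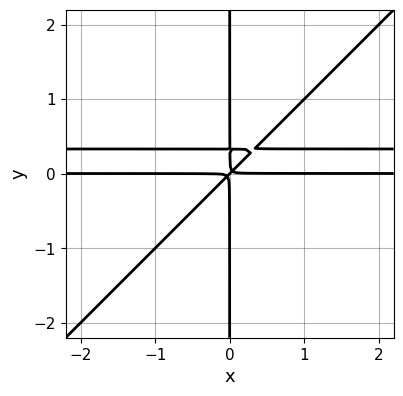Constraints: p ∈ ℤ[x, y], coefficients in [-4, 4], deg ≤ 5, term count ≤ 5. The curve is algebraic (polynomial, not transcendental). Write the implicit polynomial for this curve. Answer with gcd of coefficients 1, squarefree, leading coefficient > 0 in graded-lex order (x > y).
(a) deg p = 4. A generic line meets the curve in up to 4 points.
(b) From the visible intercepts: every point of the x-axis in the box is on the curve; every point of the y-axis in the box is on the curve.
(c) The integer polynomial consistent with all of this is the stated p.

3*x^2*y^2 - 3*x*y^3 - x^2*y + x*y^2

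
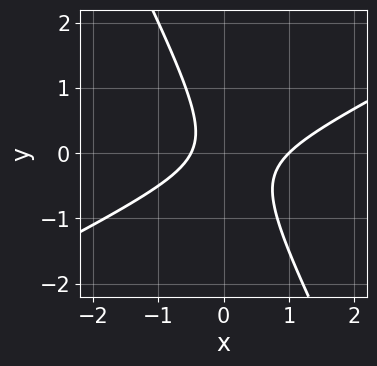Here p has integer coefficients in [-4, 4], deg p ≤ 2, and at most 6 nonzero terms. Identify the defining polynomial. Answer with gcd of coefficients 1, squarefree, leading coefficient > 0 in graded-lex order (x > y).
2*x^2 - 3*x*y - 2*y^2 - x - 1

The degree is 2 — the shape is more complex than any degree-1 curve.
From the axis intercepts and sections: the curve avoids every integer y-axis point in the box; one x-axis crossing is at x = 1.
The integer polynomial consistent with all of this is the stated p.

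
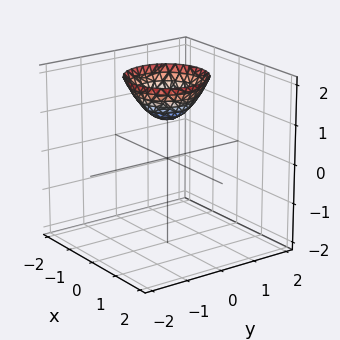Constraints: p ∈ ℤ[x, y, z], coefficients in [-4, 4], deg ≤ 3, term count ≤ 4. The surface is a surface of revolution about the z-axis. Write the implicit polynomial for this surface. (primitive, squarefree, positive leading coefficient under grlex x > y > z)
x^2 + y^2 - z + 1

First, the degree is 2 — no degree-1 surface has this shape.
Next, symmetries: rotational symmetry about the z-axis ⇒ p depends on x, y only through x² + y².
Then, reading off the gridlines: one z-axis crossing is at z = 1; it misses every integer gridline on the x-axis; the surface avoids every integer y-axis point in the box.
Finally, solving for integer coefficients yields p as stated.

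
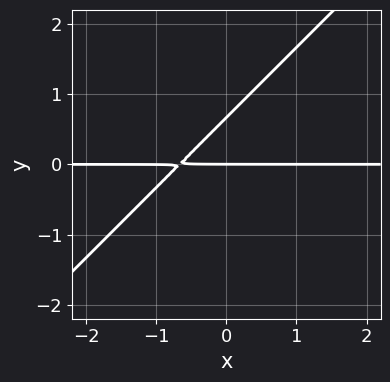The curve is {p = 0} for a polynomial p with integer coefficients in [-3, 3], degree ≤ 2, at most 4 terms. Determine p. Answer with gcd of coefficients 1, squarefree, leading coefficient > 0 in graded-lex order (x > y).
First, degree: a generic line meets the curve in up to 2 points, so deg p = 2.
Then, observable constraints: it crosses the y-axis at the gridline y = 0; the visible x-axis segment lies entirely on the curve.
Finally, these observations pin down the coefficients.

3*x*y - 3*y^2 + 2*y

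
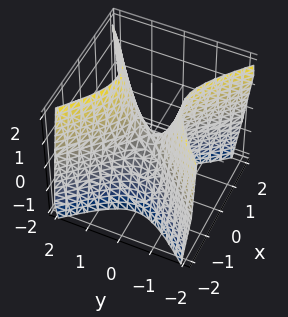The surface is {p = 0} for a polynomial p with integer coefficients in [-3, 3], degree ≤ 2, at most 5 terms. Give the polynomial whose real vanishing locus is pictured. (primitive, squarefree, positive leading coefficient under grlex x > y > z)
First, degree: a hyperbolic paraboloid; a quadric, so deg p = 2.
Then, symmetries: it's symmetric under x → −x, forcing even powers of x; it's symmetric under y → −y, forcing even powers of y.
Next, from the visible intercepts: it meets the z-axis at z = 0 (among the integer gridlines); it meets the x-axis at x = 0 (among the integer gridlines); it meets the y-axis at y = 0 (among the integer gridlines).
Finally, fitting integer coefficients to these (and the overall shape) gives p.

2*x^2 - 2*y^2 + z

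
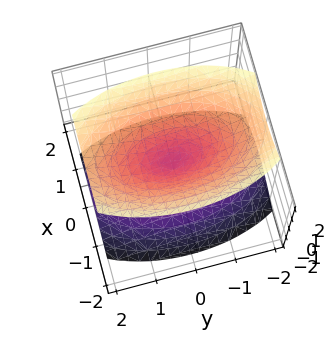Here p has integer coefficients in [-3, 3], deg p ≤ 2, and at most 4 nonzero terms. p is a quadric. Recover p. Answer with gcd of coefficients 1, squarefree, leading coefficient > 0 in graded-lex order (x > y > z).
3*x^2 + y^2 - 2*z^2

First, there are 2 components.
Then, the degree is 2 — two nappes meeting at a single point; a quadric.
Then, symmetries: mirror symmetry z ↦ −z ⇒ only even powers of z; it's symmetric under y → −y, forcing even powers of y; mirror symmetry x ↦ −x ⇒ only even powers of x.
Then, from the visible intercepts: it meets the y-axis at y = 0 (among the integer gridlines); it meets the x-axis at x = 0 (among the integer gridlines); it meets the z-axis at z = 0 (among the integer gridlines).
Finally, the integer polynomial consistent with all of this is the stated p.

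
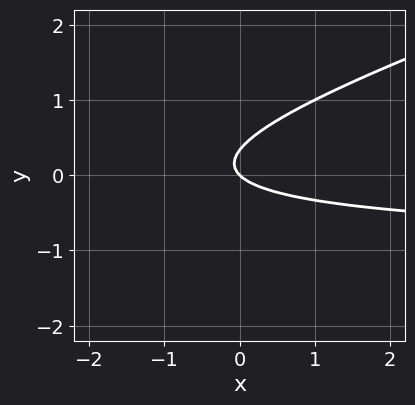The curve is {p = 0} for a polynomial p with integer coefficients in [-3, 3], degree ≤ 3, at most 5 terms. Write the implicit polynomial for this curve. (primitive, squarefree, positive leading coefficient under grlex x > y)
x*y - 3*y^2 + x + y

First, deg p = 2. No degree-1 curve has this shape.
Then, observable constraints: it meets the y-axis at y = 0 (among the integer gridlines); it meets the x-axis at x = 0 (among the integer gridlines).
Finally, putting this together gives p.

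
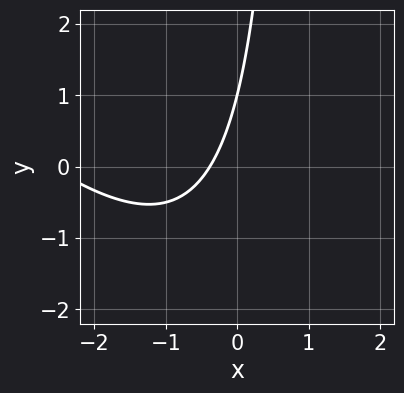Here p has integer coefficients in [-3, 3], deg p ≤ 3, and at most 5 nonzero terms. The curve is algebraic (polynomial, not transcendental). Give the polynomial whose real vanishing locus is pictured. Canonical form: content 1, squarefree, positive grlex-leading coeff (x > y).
x^2 + x*y + 3*x - y + 1

deg p = 2.
Reading off the gridlines: one y-axis crossing is at y = 1.
The integer polynomial consistent with all of this is the stated p.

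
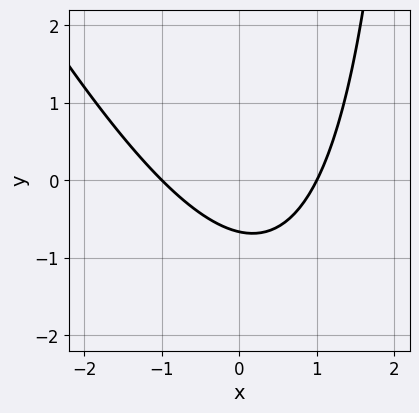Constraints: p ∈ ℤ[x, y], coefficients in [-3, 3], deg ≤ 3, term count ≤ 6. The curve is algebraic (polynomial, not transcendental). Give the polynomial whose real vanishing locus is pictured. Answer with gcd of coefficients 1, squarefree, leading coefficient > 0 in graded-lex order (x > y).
First, the degree is 2 — the shape is more complex than any degree-1 curve.
Next, from the axis intercepts and sections: among the integer gridlines, it crosses the x-axis at x ∈ {-1, 1}.
Finally, matching integer coefficients to the picture gives p.

2*x^2 + x*y - 3*y - 2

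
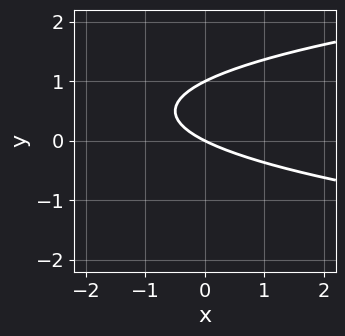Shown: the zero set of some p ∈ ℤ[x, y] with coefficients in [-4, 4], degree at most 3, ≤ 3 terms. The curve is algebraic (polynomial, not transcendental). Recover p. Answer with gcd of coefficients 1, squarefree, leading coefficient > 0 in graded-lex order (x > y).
2*y^2 - x - 2*y

First, degree: the shape is more complex than any degree-1 curve, so deg p = 2.
Next, from the axis intercepts and sections: it meets the x-axis at x = 0 (among the integer gridlines); among the integer gridlines, it crosses the y-axis at y ∈ {0, 1}.
Finally, the integer polynomial consistent with all of this is the stated p.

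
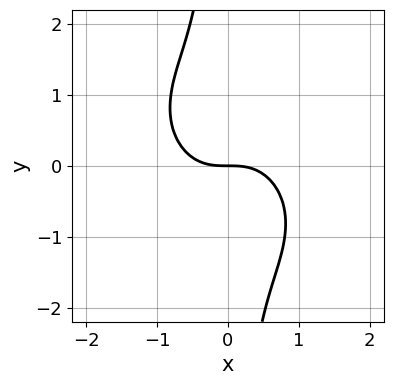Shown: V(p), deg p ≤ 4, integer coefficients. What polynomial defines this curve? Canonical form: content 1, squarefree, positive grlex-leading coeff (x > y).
1. Degree: no degree-2 curve has this shape, so deg p = 3.
2. From the axis intercepts and sections: one x-axis crossing is at x = 0; it crosses the y-axis at the gridline y = 0.
3. Fitting integer coefficients to these (and the overall shape) gives p.

2*x^3 + x^2*y + 2*x*y^2 + 2*y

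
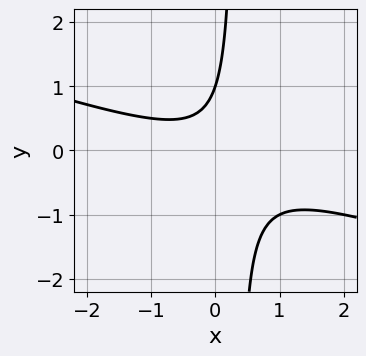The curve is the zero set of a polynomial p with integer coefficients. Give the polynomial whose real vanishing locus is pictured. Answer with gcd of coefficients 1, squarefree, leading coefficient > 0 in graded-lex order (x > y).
x^2 + 3*x*y - y + 1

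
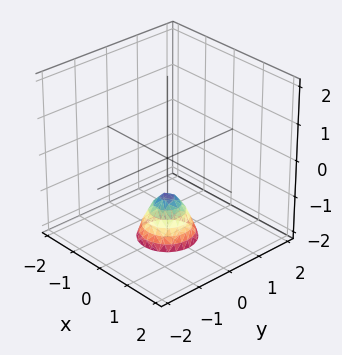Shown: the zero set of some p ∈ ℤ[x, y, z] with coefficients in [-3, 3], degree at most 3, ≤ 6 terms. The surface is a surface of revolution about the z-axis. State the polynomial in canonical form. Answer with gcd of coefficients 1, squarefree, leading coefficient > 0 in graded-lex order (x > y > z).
2*x^2 + 2*y^2 + z + 1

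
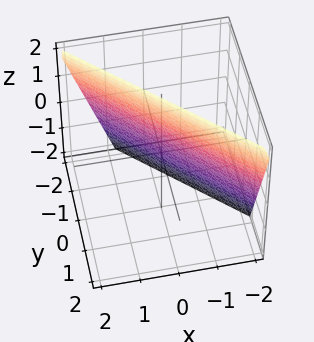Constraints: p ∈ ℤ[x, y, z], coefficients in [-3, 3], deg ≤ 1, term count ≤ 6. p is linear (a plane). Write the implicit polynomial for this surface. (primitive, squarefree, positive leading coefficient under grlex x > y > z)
3*x + 3*y - z + 2

Degree: the surface is flat (a plane), so deg p = 1.
Observable constraints: it crosses the z-axis at the gridline z = 2.
The integer polynomial consistent with all of this is the stated p.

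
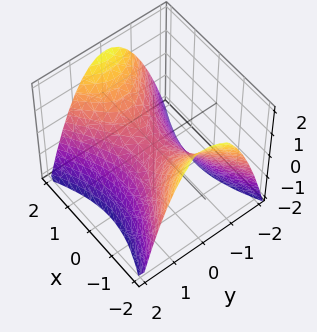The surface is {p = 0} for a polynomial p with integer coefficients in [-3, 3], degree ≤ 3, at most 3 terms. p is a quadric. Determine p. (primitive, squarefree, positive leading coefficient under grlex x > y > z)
First, deg p = 2. A hyperbolic paraboloid; a quadric.
Next, symmetries: it's symmetric under x → −x, forcing even powers of x; the y ↦ −y reflection is a symmetry, so y appears only in even powers.
Next, observable constraints: it meets the z-axis at z = 0 (among the integer gridlines); it crosses the y-axis at the gridline y = 0; it crosses the x-axis at the gridline x = 0.
Finally, together with the visible shape, these determine p as stated.

x^2 - 2*y^2 - 2*z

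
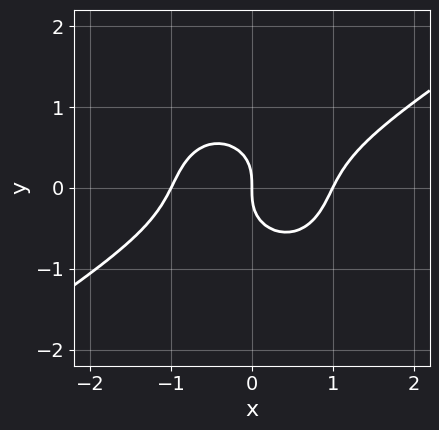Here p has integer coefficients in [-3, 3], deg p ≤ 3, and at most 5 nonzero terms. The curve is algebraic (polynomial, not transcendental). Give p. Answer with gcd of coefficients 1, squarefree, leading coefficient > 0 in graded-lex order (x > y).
2*x^3 - 2*x^2*y - 3*y^3 - 2*x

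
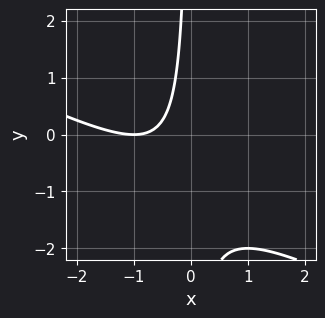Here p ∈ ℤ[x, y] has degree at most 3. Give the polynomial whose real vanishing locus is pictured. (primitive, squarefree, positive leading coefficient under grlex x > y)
Degree: the shape is more complex than any degree-1 curve, so deg p = 2.
From the axis intercepts and sections: it crosses the x-axis at the gridline x = -1; it misses every integer gridline on the y-axis.
Putting this together gives p.

x^2 + 2*x*y + 2*x + 1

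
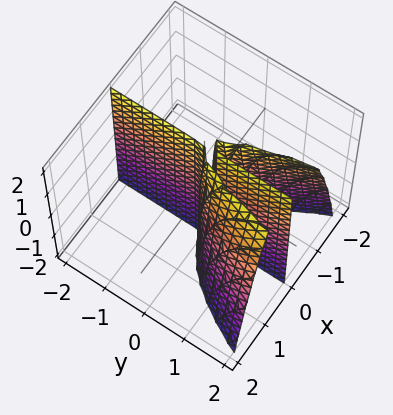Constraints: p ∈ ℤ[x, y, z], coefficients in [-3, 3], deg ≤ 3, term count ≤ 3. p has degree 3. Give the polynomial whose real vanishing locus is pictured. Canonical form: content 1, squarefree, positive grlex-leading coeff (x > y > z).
(a) I count 2 distinct pieces. They look like related sheets of one shape, so recover p as a whole.
(b) The degree is 3 — a generic line meets the surface in up to 3 points.
(c) From the axis intercepts and sections: the visible z-axis segment lies entirely on the surface; every point of the y-axis in the box is on the surface; one x-axis crossing is at x = 0.
(d) Matching integer coefficients to the picture gives p.

3*x^3 + x*y*z - 3*x*y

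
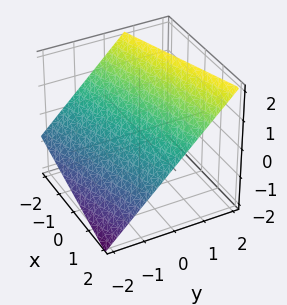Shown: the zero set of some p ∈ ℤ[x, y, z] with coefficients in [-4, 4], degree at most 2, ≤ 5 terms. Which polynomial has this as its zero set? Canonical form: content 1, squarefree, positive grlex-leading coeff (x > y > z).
x - 3*y + 3*z - 2

The degree is 1 — every cross-section is a straight line — this is a plane.
From the axis intercepts and sections: it meets the x-axis at x = 2 (among the integer gridlines).
Matching integer coefficients to the picture gives p.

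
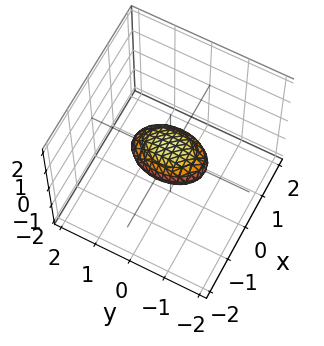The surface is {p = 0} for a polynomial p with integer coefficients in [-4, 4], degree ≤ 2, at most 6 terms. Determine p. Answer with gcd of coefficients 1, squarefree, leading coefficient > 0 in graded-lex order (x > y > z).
2*x^2 + y^2 + 3*z^2 - 1

1. deg p = 2. A closed, bounded, convex surface; a quadric.
2. Symmetries: the z ↦ −z reflection is a symmetry, so z appears only in even powers; it's symmetric under y → −y, forcing even powers of y; the x ↦ −x reflection is a symmetry, so x appears only in even powers.
3. From the visible intercepts: among the integer gridlines, it crosses the y-axis at y ∈ {-1, 1}.
4. Assembling these constraints gives the stated polynomial.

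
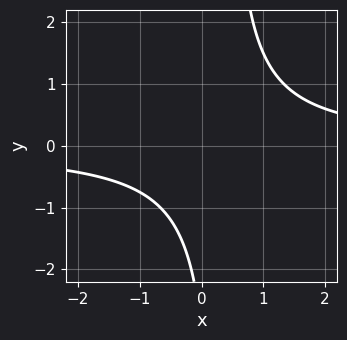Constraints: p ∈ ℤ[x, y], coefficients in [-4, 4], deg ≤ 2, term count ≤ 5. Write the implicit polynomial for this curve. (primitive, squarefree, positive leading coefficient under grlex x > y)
3*x*y - y - 3

Degree: the shape is more complex than any degree-1 curve, so deg p = 2.
Against the integer gridlines: it misses every integer gridline on the x-axis; it misses every integer gridline on the y-axis.
These observations pin down the coefficients.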